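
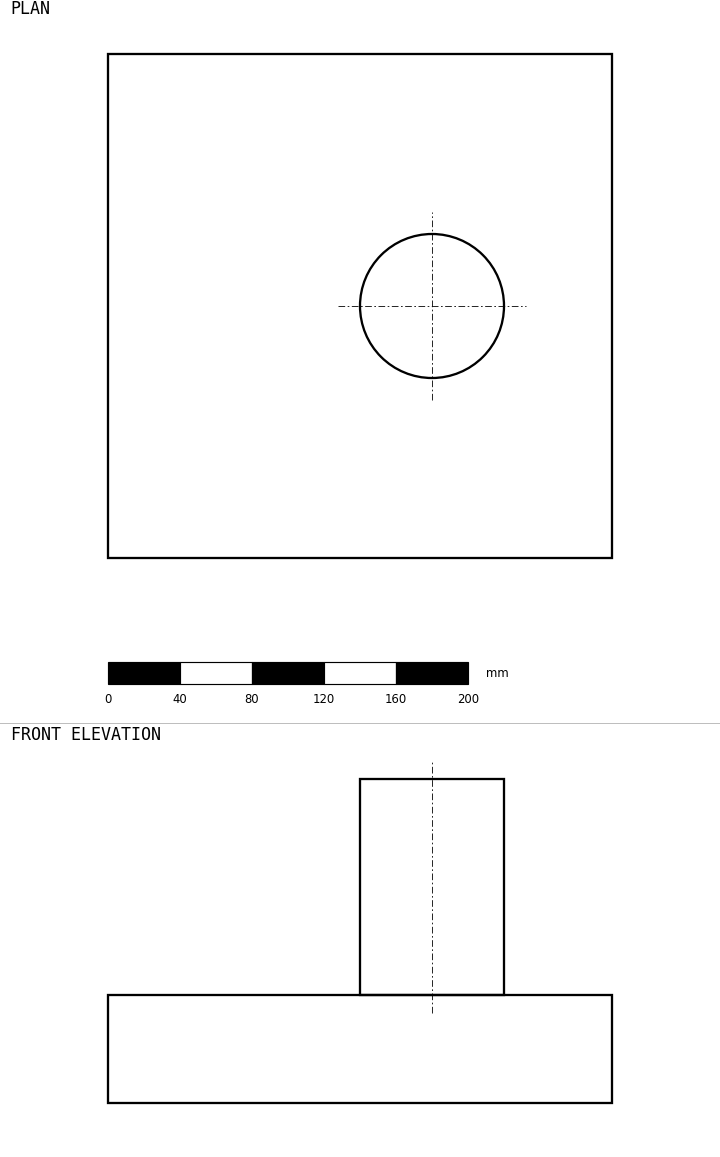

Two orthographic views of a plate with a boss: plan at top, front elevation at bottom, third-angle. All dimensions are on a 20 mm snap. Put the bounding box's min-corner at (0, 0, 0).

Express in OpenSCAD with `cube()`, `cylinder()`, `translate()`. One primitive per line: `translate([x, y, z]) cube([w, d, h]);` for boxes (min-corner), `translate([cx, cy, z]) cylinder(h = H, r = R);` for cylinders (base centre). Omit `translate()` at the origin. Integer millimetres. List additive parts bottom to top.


cube([280, 280, 60]);
translate([180, 140, 60]) cylinder(h = 120, r = 40);


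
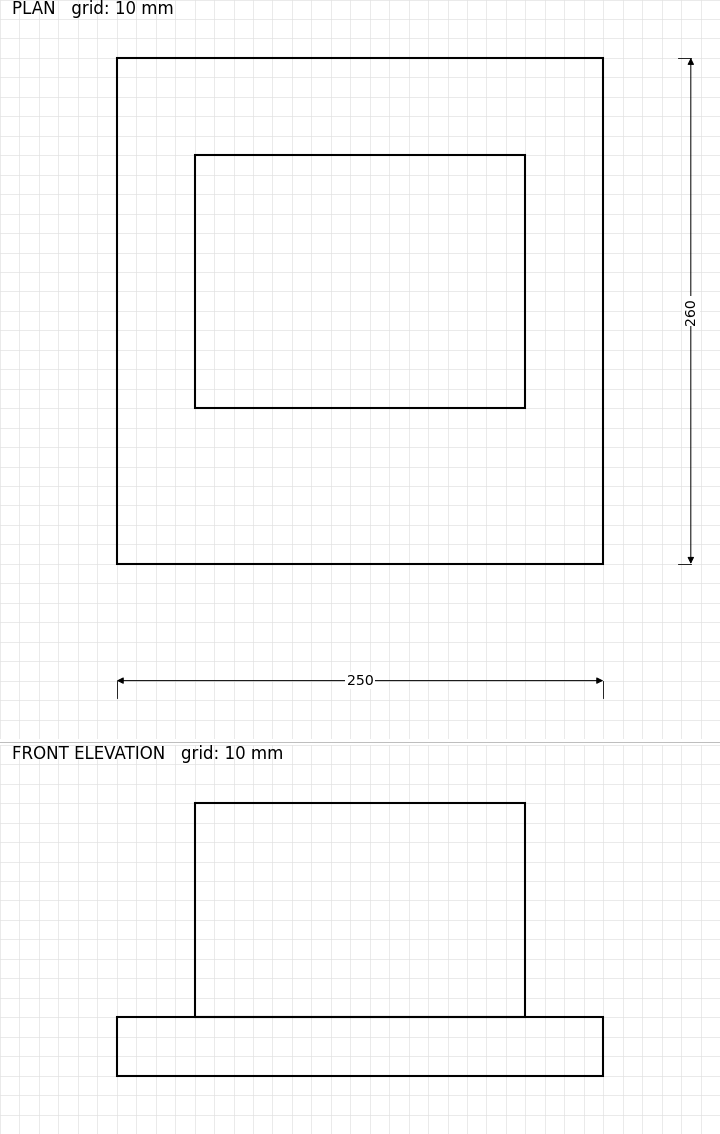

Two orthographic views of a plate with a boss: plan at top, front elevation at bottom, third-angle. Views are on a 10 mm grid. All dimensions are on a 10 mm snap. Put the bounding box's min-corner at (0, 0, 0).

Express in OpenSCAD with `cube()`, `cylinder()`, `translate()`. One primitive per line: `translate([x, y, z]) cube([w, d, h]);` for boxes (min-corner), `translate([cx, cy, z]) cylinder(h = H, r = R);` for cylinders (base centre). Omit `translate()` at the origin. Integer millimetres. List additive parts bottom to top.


cube([250, 260, 30]);
translate([40, 80, 30]) cube([170, 130, 110]);


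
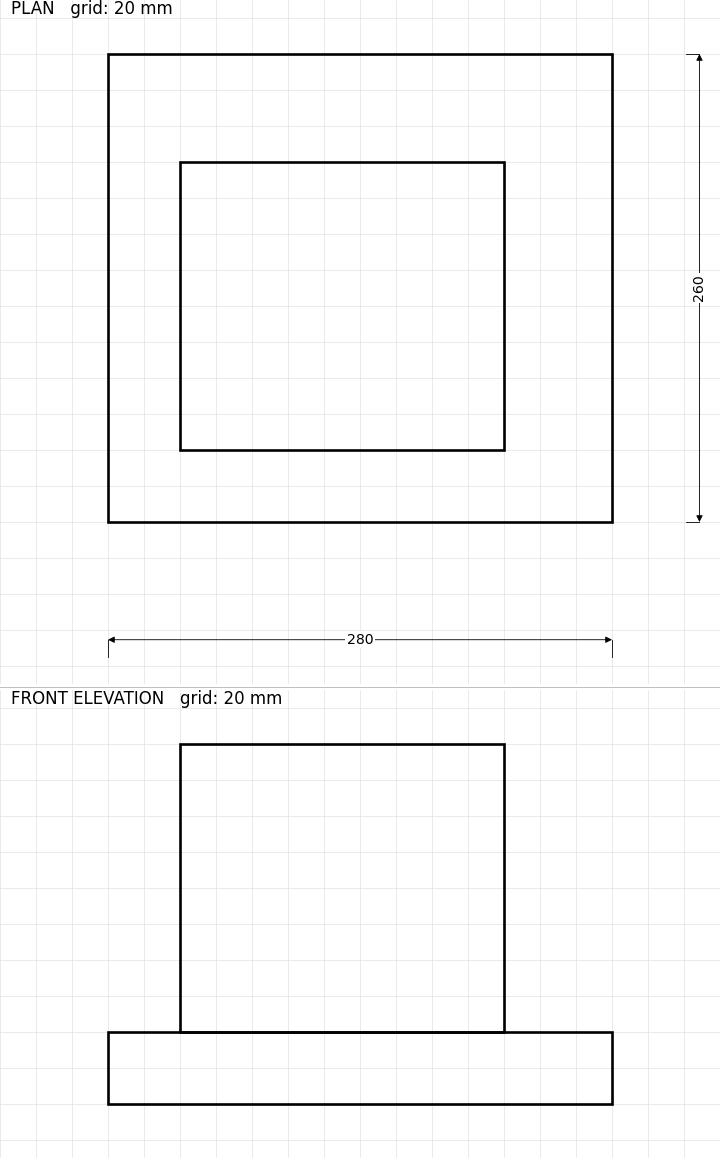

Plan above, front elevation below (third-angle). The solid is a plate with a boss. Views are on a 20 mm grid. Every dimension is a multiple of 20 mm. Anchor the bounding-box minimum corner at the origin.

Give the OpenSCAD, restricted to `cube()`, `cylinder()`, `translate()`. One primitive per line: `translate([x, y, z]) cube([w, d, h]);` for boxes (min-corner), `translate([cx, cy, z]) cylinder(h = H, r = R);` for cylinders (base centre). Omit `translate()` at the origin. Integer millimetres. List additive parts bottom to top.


cube([280, 260, 40]);
translate([40, 40, 40]) cube([180, 160, 160]);


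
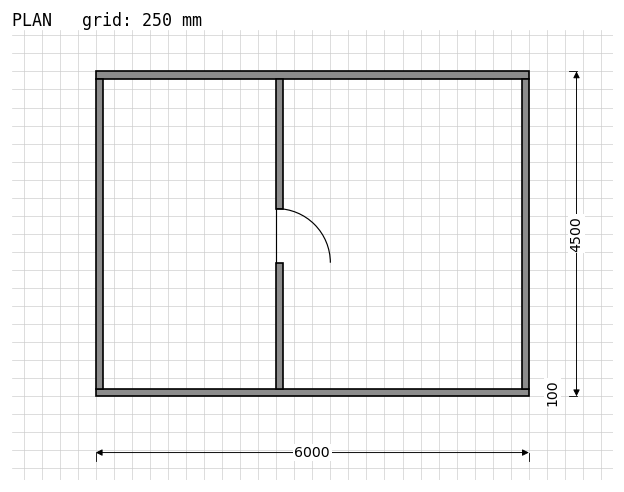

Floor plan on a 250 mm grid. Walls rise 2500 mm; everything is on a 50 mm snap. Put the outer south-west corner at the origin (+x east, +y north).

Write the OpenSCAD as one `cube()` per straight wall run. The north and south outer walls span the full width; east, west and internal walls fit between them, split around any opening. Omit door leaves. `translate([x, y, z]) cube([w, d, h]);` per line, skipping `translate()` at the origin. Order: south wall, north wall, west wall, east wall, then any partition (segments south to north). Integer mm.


cube([6000, 100, 2500]);
translate([0, 4400, 0]) cube([6000, 100, 2500]);
translate([0, 100, 0]) cube([100, 4300, 2500]);
translate([5900, 100, 0]) cube([100, 4300, 2500]);
translate([2500, 100, 0]) cube([100, 1750, 2500]);
translate([2500, 2600, 0]) cube([100, 1800, 2500]);


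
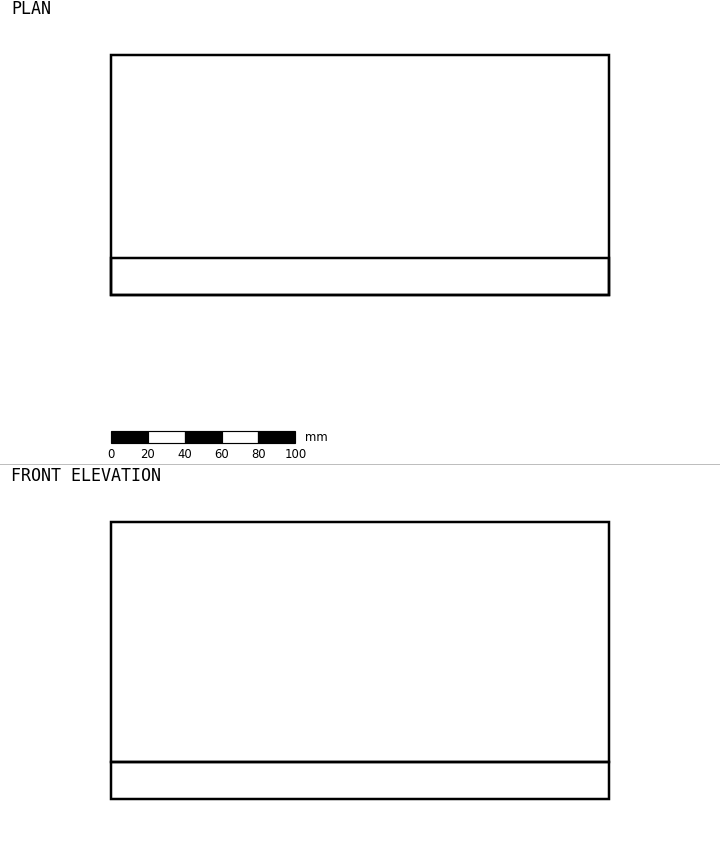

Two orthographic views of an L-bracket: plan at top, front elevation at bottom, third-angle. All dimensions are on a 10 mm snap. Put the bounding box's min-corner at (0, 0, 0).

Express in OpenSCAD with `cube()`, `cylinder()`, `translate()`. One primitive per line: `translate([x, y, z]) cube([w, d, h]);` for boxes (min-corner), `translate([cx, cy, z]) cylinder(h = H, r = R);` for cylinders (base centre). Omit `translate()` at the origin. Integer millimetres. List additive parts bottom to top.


cube([270, 130, 20]);
translate([0, 0, 20]) cube([270, 20, 130]);


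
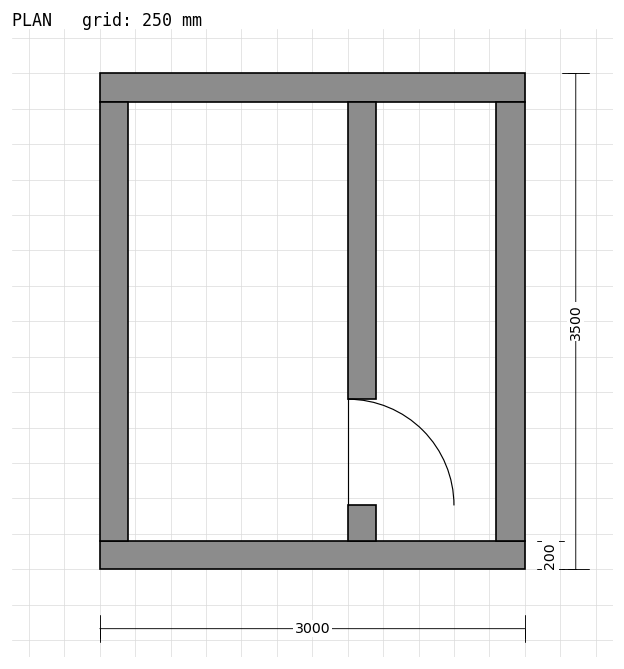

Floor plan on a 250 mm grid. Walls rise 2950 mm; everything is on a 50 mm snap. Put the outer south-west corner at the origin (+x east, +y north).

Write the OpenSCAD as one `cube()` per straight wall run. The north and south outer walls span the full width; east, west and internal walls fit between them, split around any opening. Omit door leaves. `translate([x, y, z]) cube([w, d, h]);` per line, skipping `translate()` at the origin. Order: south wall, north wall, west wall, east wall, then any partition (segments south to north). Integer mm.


cube([3000, 200, 2950]);
translate([0, 3300, 0]) cube([3000, 200, 2950]);
translate([0, 200, 0]) cube([200, 3100, 2950]);
translate([2800, 200, 0]) cube([200, 3100, 2950]);
translate([1750, 200, 0]) cube([200, 250, 2950]);
translate([1750, 1200, 0]) cube([200, 2100, 2950]);


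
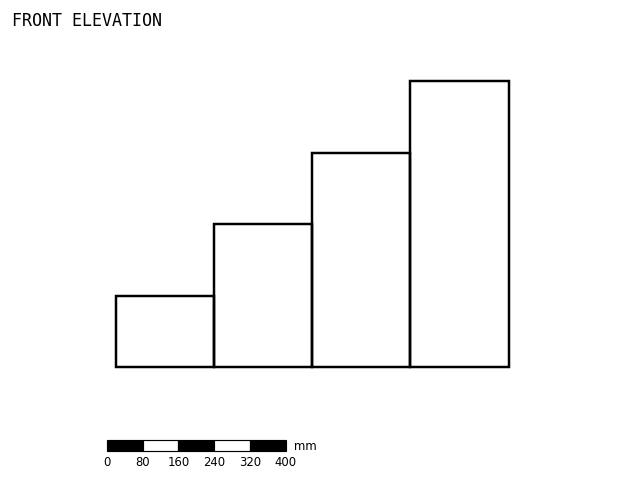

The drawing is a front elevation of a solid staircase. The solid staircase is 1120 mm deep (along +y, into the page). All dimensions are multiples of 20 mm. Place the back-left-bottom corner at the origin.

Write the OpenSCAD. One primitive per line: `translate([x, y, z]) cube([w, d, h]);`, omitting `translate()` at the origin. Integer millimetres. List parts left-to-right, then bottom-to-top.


cube([220, 1120, 160]);
translate([220, 0, 0]) cube([220, 1120, 320]);
translate([440, 0, 0]) cube([220, 1120, 480]);
translate([660, 0, 0]) cube([220, 1120, 640]);


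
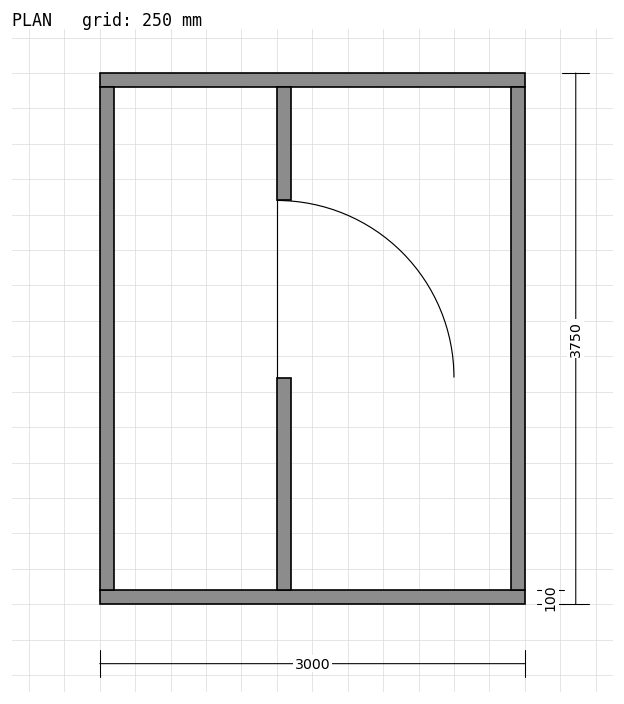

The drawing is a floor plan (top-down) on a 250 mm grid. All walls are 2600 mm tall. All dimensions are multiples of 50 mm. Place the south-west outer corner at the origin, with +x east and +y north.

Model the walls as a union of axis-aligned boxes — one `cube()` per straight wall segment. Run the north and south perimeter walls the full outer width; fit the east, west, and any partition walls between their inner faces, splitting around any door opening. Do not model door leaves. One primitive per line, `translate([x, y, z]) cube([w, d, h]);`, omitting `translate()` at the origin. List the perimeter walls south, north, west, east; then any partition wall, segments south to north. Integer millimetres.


cube([3000, 100, 2600]);
translate([0, 3650, 0]) cube([3000, 100, 2600]);
translate([0, 100, 0]) cube([100, 3550, 2600]);
translate([2900, 100, 0]) cube([100, 3550, 2600]);
translate([1250, 100, 0]) cube([100, 1500, 2600]);
translate([1250, 2850, 0]) cube([100, 800, 2600]);


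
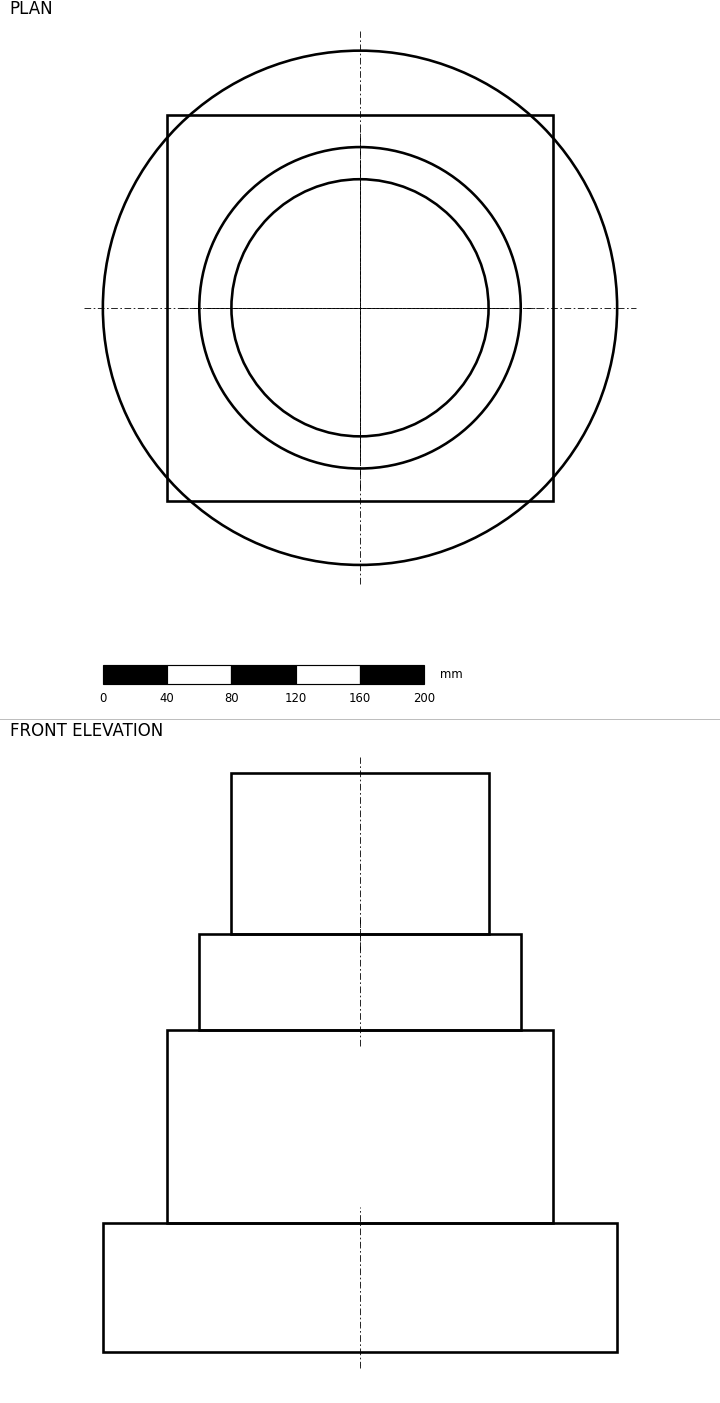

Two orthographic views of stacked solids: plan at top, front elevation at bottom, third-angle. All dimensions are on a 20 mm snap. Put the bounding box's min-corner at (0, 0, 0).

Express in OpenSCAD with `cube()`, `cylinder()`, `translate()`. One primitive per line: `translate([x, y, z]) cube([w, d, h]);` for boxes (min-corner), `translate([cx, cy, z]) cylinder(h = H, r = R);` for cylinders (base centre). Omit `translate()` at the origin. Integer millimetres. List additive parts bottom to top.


translate([160, 160, 0]) cylinder(h = 80, r = 160);
translate([40, 40, 80]) cube([240, 240, 120]);
translate([160, 160, 200]) cylinder(h = 60, r = 100);
translate([160, 160, 260]) cylinder(h = 100, r = 80);


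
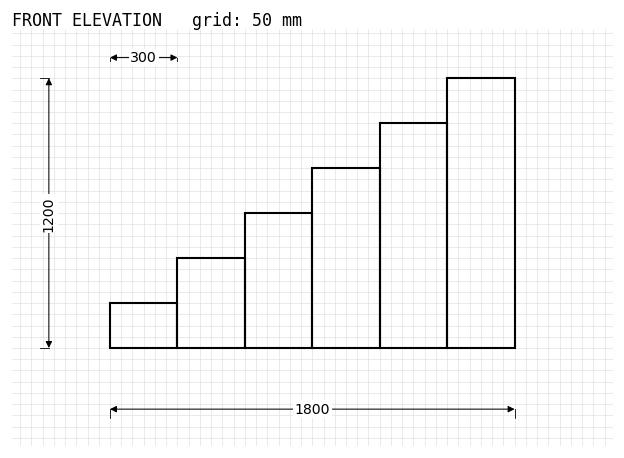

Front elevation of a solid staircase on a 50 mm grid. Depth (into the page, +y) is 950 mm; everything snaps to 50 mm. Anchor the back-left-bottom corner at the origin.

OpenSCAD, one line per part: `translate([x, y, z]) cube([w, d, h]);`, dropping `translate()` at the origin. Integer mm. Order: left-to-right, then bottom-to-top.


cube([300, 950, 200]);
translate([300, 0, 0]) cube([300, 950, 400]);
translate([600, 0, 0]) cube([300, 950, 600]);
translate([900, 0, 0]) cube([300, 950, 800]);
translate([1200, 0, 0]) cube([300, 950, 1000]);
translate([1500, 0, 0]) cube([300, 950, 1200]);


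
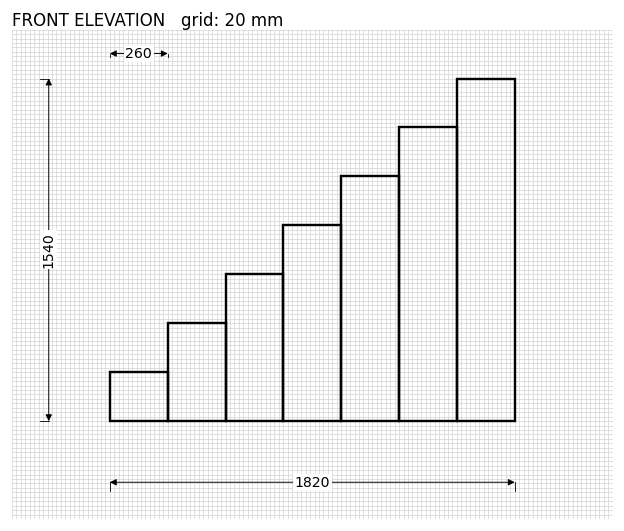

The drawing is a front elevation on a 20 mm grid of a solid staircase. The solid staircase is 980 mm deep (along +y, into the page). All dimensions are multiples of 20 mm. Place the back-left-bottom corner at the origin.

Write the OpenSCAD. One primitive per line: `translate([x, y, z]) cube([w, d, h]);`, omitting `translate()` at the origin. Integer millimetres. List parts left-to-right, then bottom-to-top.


cube([260, 980, 220]);
translate([260, 0, 0]) cube([260, 980, 440]);
translate([520, 0, 0]) cube([260, 980, 660]);
translate([780, 0, 0]) cube([260, 980, 880]);
translate([1040, 0, 0]) cube([260, 980, 1100]);
translate([1300, 0, 0]) cube([260, 980, 1320]);
translate([1560, 0, 0]) cube([260, 980, 1540]);


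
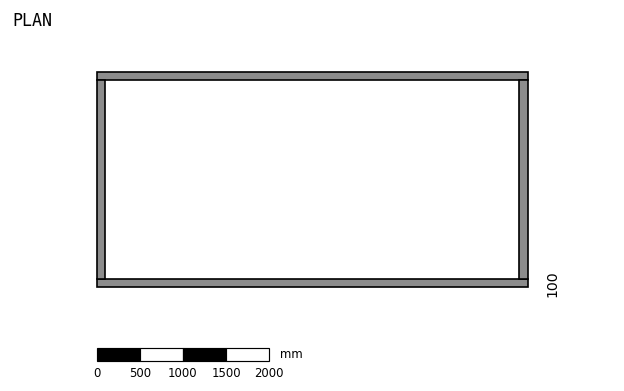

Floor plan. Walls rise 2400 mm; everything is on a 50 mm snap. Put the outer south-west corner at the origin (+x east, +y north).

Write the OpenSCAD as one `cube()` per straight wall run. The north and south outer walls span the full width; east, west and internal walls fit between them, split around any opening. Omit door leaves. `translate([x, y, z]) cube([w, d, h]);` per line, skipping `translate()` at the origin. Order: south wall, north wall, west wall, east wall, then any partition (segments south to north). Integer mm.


cube([5000, 100, 2400]);
translate([0, 2400, 0]) cube([5000, 100, 2400]);
translate([0, 100, 0]) cube([100, 2300, 2400]);
translate([4900, 100, 0]) cube([100, 2300, 2400]);


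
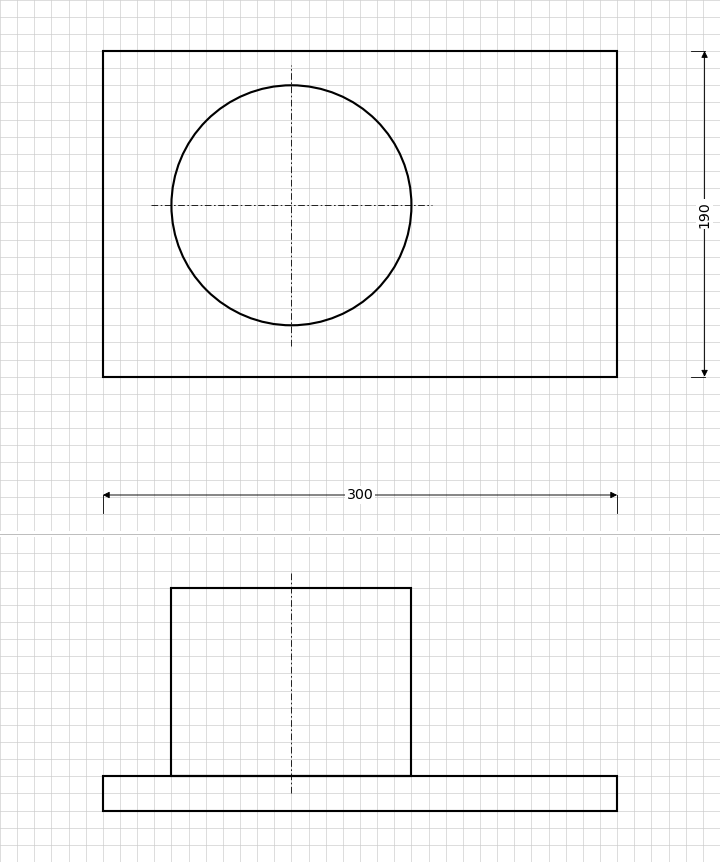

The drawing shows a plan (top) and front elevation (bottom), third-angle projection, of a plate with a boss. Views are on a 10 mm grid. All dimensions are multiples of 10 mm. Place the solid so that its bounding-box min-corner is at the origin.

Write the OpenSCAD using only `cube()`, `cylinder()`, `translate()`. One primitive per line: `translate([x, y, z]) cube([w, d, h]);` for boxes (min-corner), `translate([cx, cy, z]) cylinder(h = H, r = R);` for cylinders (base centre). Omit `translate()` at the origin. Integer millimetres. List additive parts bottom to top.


cube([300, 190, 20]);
translate([110, 100, 20]) cylinder(h = 110, r = 70);


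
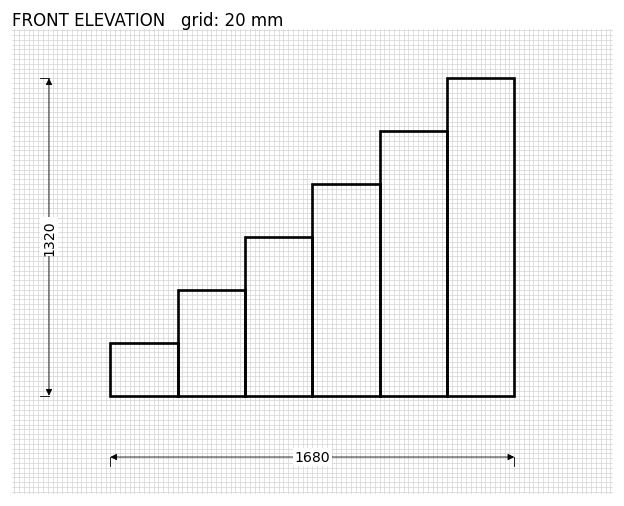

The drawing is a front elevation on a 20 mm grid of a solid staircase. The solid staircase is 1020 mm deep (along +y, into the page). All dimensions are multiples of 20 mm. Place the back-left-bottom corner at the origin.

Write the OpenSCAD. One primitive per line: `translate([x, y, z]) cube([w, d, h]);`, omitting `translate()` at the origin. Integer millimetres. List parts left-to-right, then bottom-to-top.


cube([280, 1020, 220]);
translate([280, 0, 0]) cube([280, 1020, 440]);
translate([560, 0, 0]) cube([280, 1020, 660]);
translate([840, 0, 0]) cube([280, 1020, 880]);
translate([1120, 0, 0]) cube([280, 1020, 1100]);
translate([1400, 0, 0]) cube([280, 1020, 1320]);


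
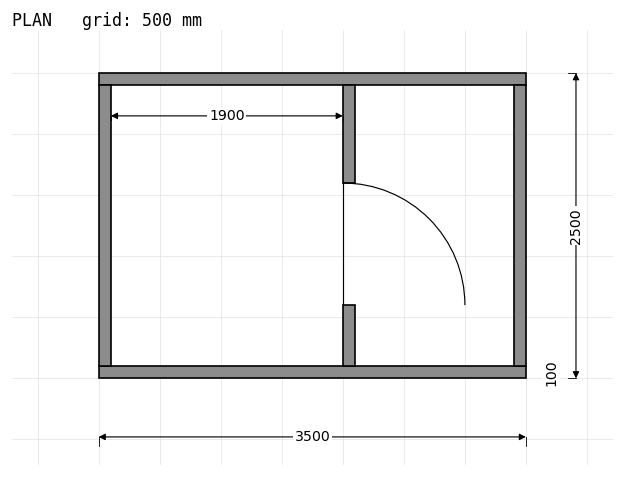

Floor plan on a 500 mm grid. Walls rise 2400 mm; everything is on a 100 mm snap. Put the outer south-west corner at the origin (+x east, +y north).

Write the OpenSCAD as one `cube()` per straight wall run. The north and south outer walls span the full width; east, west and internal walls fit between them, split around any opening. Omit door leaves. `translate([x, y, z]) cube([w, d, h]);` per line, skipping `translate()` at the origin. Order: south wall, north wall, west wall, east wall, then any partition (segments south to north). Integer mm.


cube([3500, 100, 2400]);
translate([0, 2400, 0]) cube([3500, 100, 2400]);
translate([0, 100, 0]) cube([100, 2300, 2400]);
translate([3400, 100, 0]) cube([100, 2300, 2400]);
translate([2000, 100, 0]) cube([100, 500, 2400]);
translate([2000, 1600, 0]) cube([100, 800, 2400]);


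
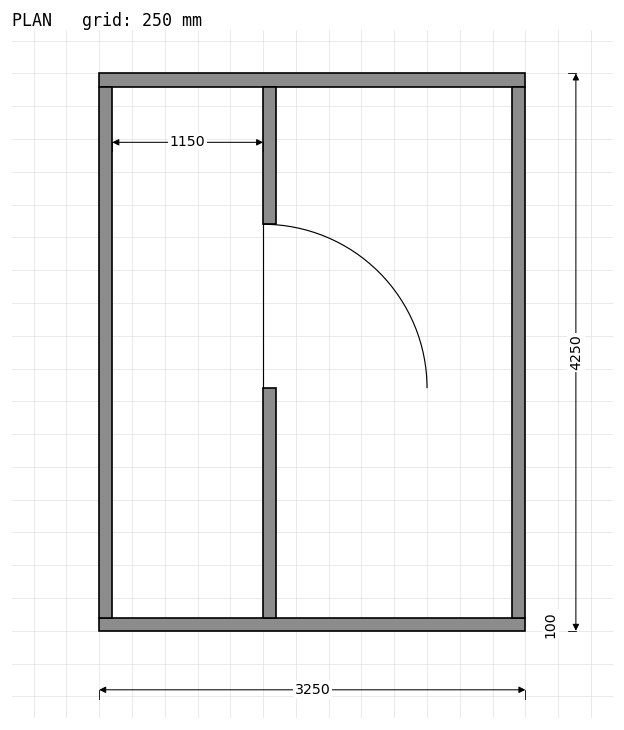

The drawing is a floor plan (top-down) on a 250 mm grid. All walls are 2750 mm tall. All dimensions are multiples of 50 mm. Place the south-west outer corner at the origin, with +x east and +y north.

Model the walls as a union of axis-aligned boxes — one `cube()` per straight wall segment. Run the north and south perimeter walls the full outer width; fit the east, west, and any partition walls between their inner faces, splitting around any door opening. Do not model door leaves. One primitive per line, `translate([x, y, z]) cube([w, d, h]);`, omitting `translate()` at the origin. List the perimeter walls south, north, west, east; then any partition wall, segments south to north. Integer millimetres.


cube([3250, 100, 2750]);
translate([0, 4150, 0]) cube([3250, 100, 2750]);
translate([0, 100, 0]) cube([100, 4050, 2750]);
translate([3150, 100, 0]) cube([100, 4050, 2750]);
translate([1250, 100, 0]) cube([100, 1750, 2750]);
translate([1250, 3100, 0]) cube([100, 1050, 2750]);


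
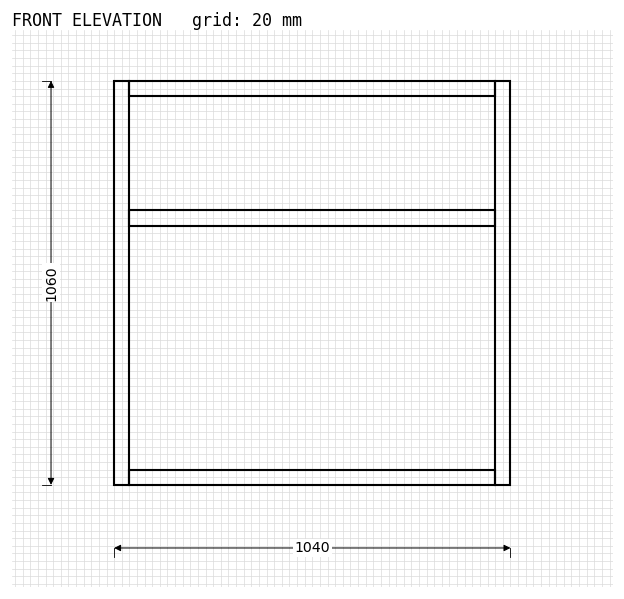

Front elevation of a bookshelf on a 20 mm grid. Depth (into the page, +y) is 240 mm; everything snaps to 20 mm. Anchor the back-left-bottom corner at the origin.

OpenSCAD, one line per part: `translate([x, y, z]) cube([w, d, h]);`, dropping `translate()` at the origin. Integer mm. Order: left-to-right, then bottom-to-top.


cube([40, 240, 1060]);
translate([40, 0, 0]) cube([960, 240, 40]);
translate([40, 0, 680]) cube([960, 240, 40]);
translate([40, 0, 1020]) cube([960, 240, 40]);
translate([1000, 0, 0]) cube([40, 240, 1060]);


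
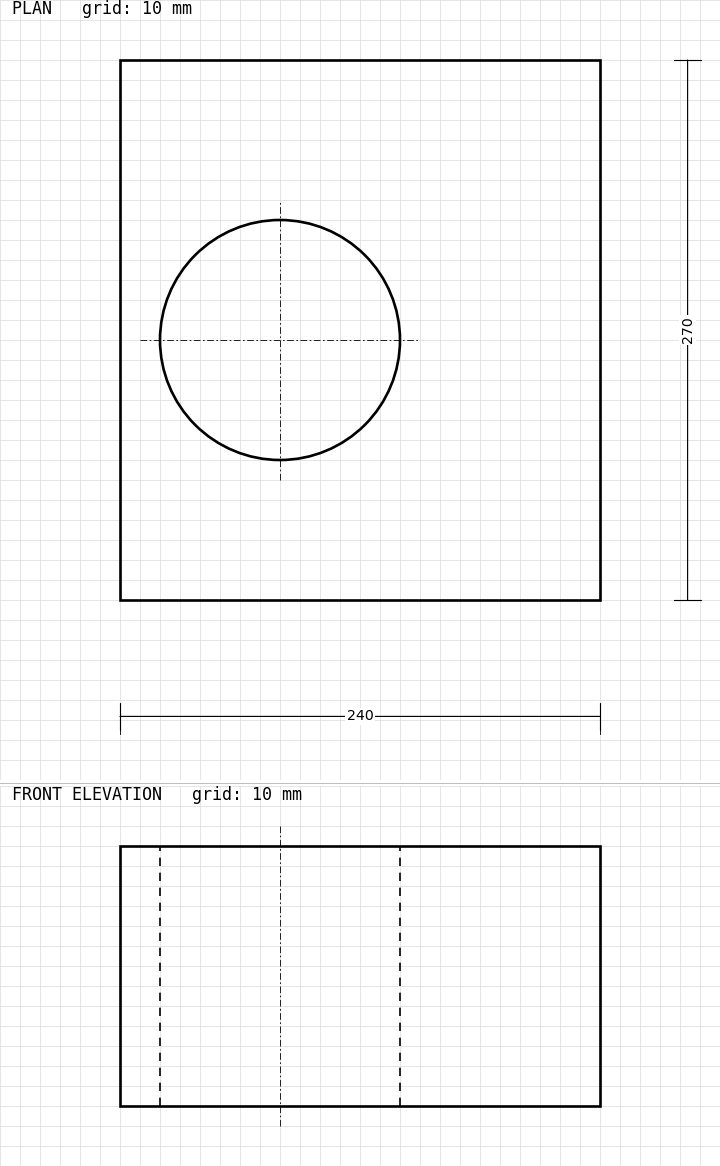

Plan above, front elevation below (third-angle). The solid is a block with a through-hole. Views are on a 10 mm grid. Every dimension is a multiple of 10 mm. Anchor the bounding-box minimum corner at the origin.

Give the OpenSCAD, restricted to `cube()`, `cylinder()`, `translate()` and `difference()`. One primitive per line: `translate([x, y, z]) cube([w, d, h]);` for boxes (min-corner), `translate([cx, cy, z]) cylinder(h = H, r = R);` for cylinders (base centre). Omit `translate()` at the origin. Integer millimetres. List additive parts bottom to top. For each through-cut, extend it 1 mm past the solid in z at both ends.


difference() {
  cube([240, 270, 130]);
  translate([80, 130, -1]) cylinder(h = 132, r = 60);
}


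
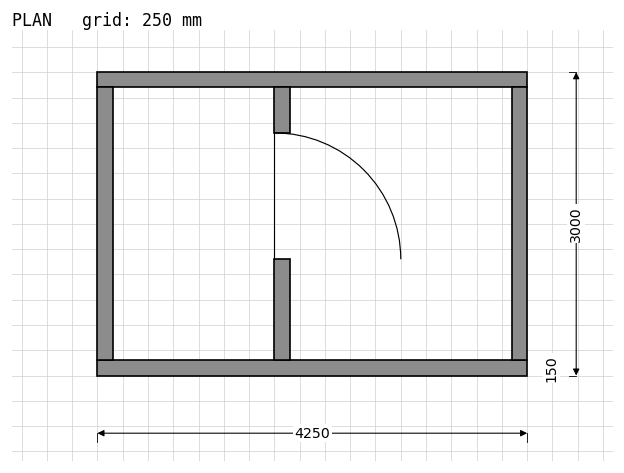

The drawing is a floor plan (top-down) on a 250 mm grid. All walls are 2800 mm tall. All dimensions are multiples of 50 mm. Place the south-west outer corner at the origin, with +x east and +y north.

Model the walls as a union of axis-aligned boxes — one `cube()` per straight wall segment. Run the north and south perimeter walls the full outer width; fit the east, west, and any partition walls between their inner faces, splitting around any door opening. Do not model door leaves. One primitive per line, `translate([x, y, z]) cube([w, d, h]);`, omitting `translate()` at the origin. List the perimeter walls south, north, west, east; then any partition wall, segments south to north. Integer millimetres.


cube([4250, 150, 2800]);
translate([0, 2850, 0]) cube([4250, 150, 2800]);
translate([0, 150, 0]) cube([150, 2700, 2800]);
translate([4100, 150, 0]) cube([150, 2700, 2800]);
translate([1750, 150, 0]) cube([150, 1000, 2800]);
translate([1750, 2400, 0]) cube([150, 450, 2800]);


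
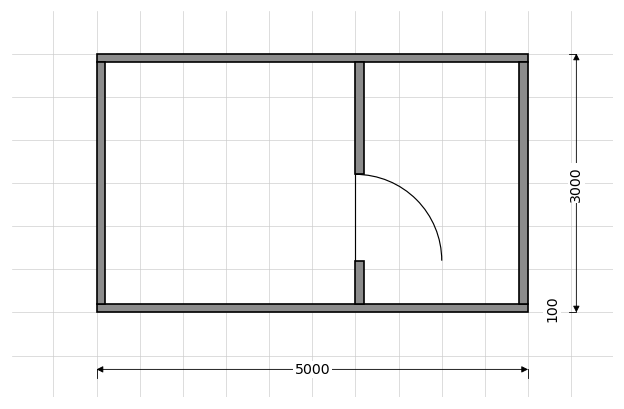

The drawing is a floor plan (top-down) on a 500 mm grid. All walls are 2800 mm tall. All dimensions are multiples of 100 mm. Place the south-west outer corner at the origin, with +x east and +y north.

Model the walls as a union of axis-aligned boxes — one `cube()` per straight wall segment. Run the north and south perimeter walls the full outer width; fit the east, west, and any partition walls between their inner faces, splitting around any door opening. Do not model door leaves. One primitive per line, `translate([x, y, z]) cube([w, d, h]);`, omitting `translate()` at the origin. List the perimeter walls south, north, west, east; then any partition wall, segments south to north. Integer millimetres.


cube([5000, 100, 2800]);
translate([0, 2900, 0]) cube([5000, 100, 2800]);
translate([0, 100, 0]) cube([100, 2800, 2800]);
translate([4900, 100, 0]) cube([100, 2800, 2800]);
translate([3000, 100, 0]) cube([100, 500, 2800]);
translate([3000, 1600, 0]) cube([100, 1300, 2800]);


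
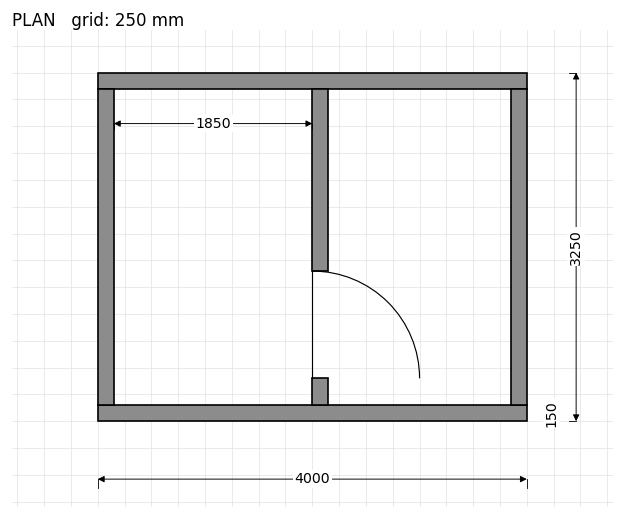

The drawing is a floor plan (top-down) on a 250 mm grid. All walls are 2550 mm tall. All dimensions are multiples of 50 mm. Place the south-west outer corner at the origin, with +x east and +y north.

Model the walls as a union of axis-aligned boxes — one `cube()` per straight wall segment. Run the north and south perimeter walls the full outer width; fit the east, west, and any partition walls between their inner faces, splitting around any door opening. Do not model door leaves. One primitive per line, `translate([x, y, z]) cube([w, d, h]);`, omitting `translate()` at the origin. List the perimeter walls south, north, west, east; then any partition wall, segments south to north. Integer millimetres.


cube([4000, 150, 2550]);
translate([0, 3100, 0]) cube([4000, 150, 2550]);
translate([0, 150, 0]) cube([150, 2950, 2550]);
translate([3850, 150, 0]) cube([150, 2950, 2550]);
translate([2000, 150, 0]) cube([150, 250, 2550]);
translate([2000, 1400, 0]) cube([150, 1700, 2550]);


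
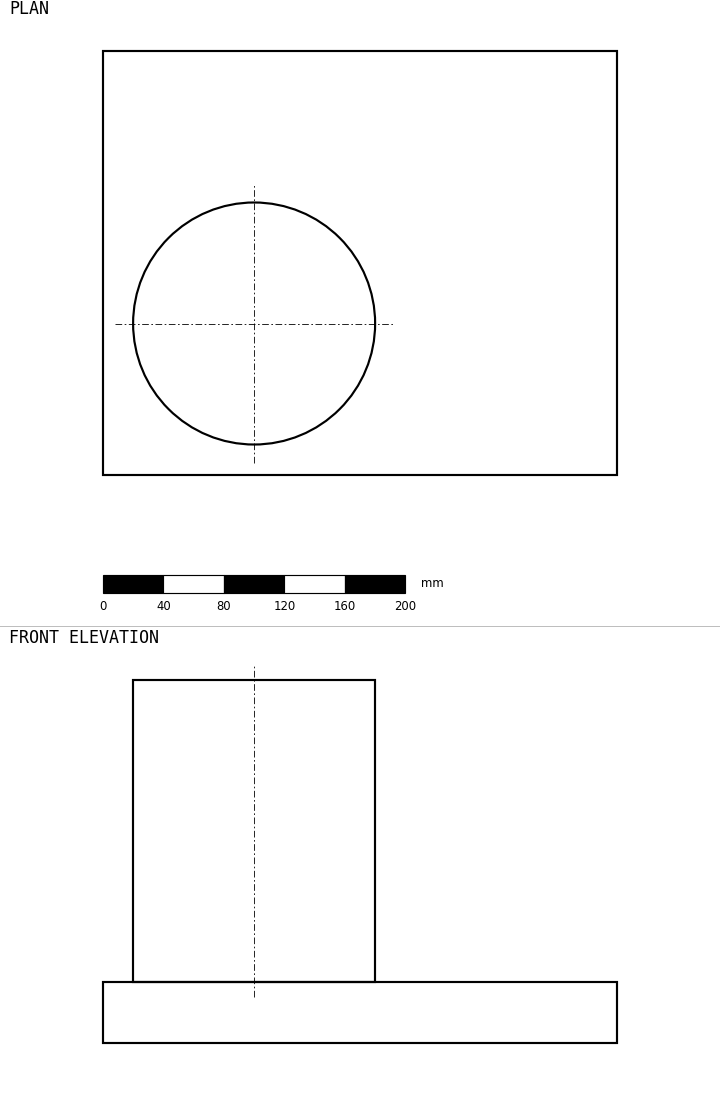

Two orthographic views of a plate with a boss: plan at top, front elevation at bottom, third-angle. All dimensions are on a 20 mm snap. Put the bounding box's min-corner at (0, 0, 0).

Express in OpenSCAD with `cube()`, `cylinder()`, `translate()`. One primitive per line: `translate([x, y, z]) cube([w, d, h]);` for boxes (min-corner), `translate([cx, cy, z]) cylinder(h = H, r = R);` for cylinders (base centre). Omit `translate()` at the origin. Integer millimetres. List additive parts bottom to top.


cube([340, 280, 40]);
translate([100, 100, 40]) cylinder(h = 200, r = 80);


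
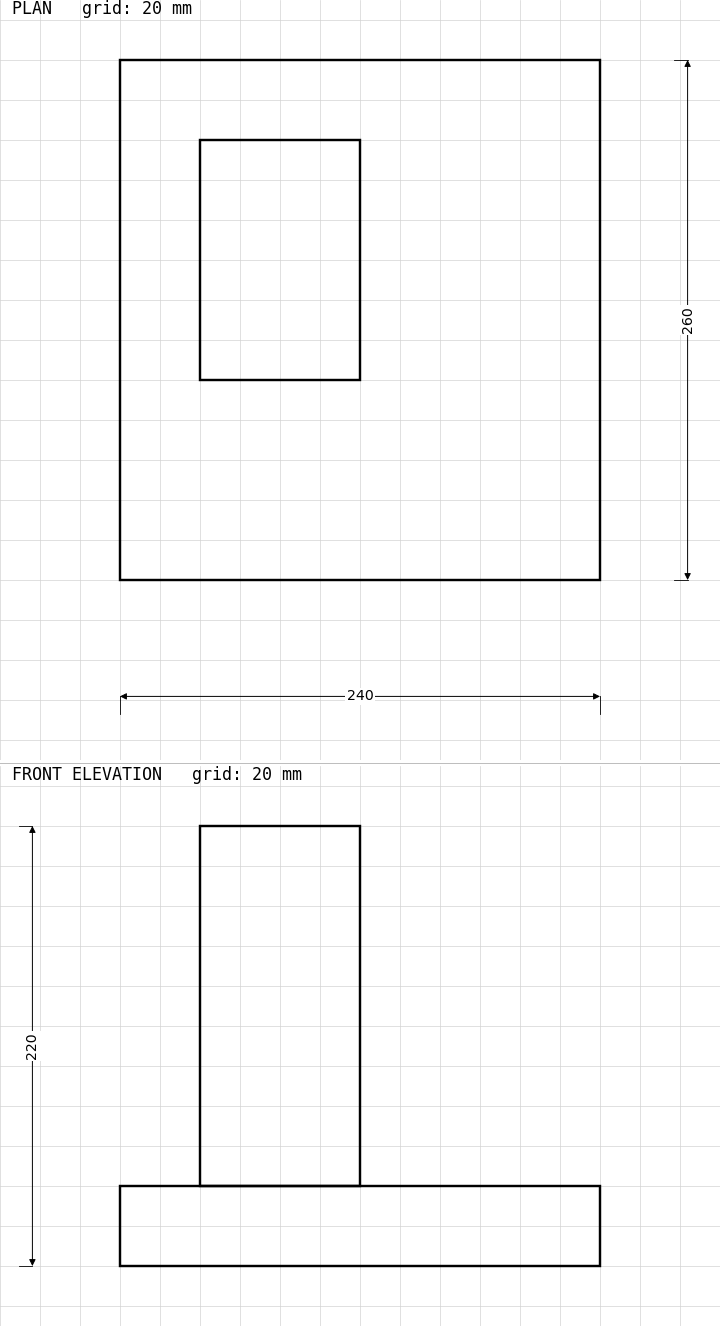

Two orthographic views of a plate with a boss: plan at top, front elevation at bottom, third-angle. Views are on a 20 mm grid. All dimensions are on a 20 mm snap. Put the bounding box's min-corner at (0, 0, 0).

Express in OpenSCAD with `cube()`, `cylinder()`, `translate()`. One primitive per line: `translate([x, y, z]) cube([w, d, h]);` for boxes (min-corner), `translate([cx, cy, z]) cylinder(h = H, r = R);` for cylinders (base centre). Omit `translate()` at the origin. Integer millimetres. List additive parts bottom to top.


cube([240, 260, 40]);
translate([40, 100, 40]) cube([80, 120, 180]);


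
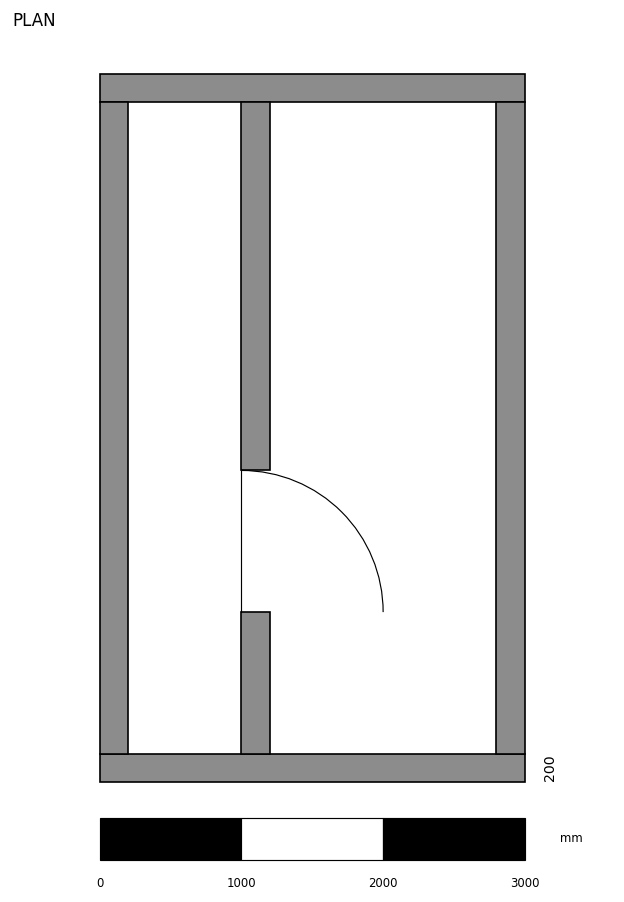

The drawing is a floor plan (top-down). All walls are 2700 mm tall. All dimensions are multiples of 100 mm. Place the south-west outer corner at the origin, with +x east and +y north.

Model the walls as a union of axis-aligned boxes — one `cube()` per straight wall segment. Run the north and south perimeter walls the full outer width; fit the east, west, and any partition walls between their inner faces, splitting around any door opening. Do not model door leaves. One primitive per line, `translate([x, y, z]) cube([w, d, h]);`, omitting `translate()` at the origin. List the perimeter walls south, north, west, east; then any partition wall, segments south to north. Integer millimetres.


cube([3000, 200, 2700]);
translate([0, 4800, 0]) cube([3000, 200, 2700]);
translate([0, 200, 0]) cube([200, 4600, 2700]);
translate([2800, 200, 0]) cube([200, 4600, 2700]);
translate([1000, 200, 0]) cube([200, 1000, 2700]);
translate([1000, 2200, 0]) cube([200, 2600, 2700]);


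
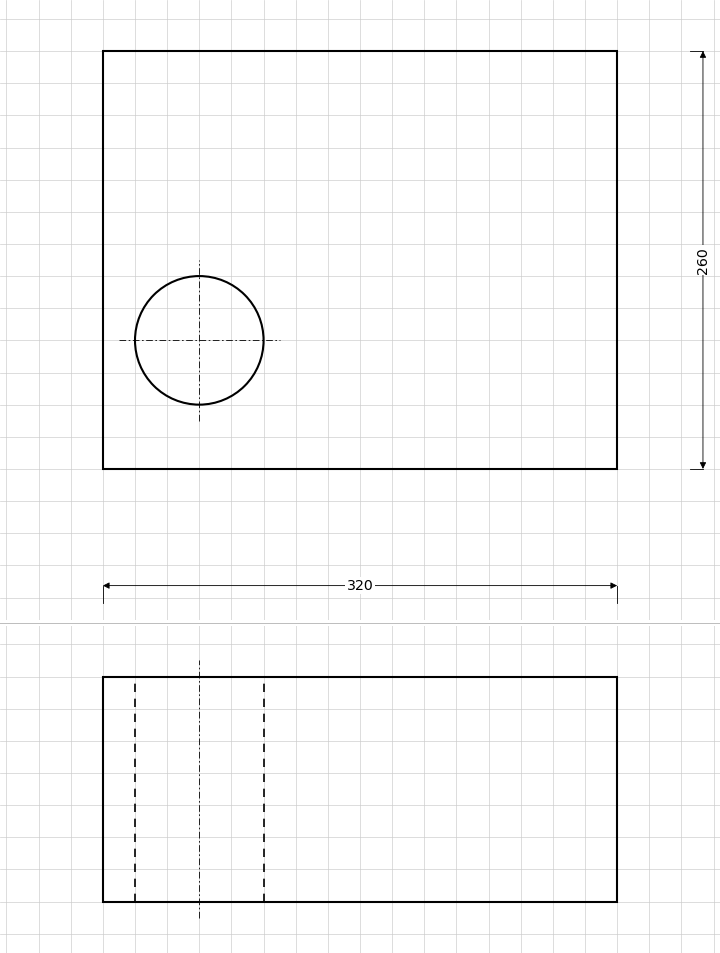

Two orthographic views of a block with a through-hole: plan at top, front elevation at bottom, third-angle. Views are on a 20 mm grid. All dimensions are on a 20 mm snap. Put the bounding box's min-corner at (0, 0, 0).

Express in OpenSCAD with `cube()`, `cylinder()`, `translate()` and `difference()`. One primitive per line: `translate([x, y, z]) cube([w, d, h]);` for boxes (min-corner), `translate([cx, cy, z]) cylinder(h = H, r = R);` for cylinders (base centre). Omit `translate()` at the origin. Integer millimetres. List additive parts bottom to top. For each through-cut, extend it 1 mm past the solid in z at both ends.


difference() {
  cube([320, 260, 140]);
  translate([60, 80, -1]) cylinder(h = 142, r = 40);
}


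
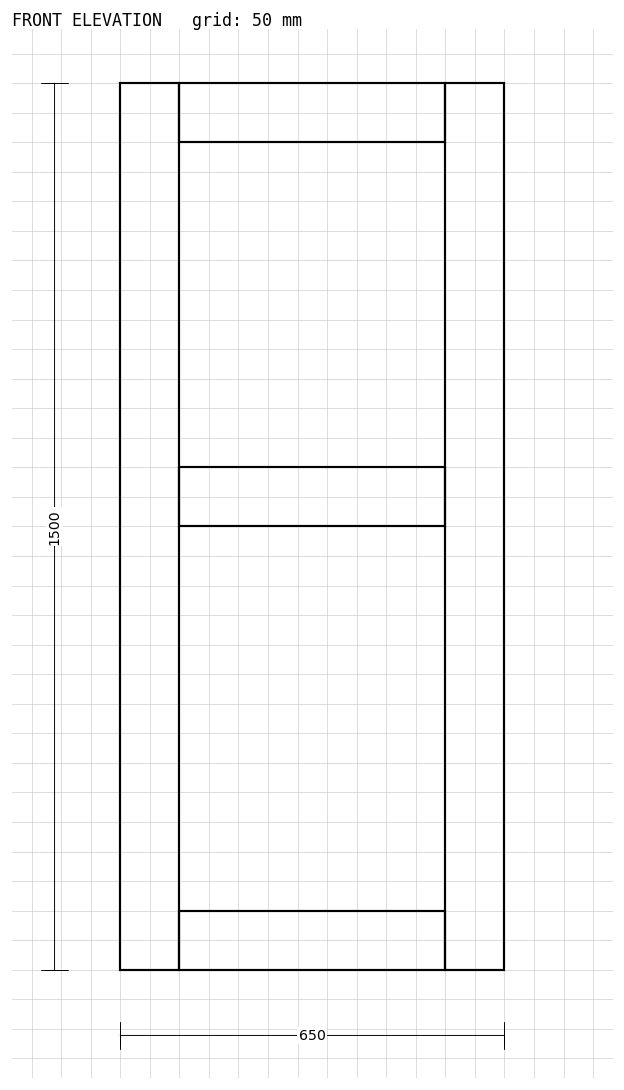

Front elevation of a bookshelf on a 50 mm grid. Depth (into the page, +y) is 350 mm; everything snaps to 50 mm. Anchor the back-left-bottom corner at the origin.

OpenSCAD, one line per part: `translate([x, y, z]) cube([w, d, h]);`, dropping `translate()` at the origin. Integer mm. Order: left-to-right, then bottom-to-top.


cube([100, 350, 1500]);
translate([100, 0, 0]) cube([450, 350, 100]);
translate([100, 0, 750]) cube([450, 350, 100]);
translate([100, 0, 1400]) cube([450, 350, 100]);
translate([550, 0, 0]) cube([100, 350, 1500]);


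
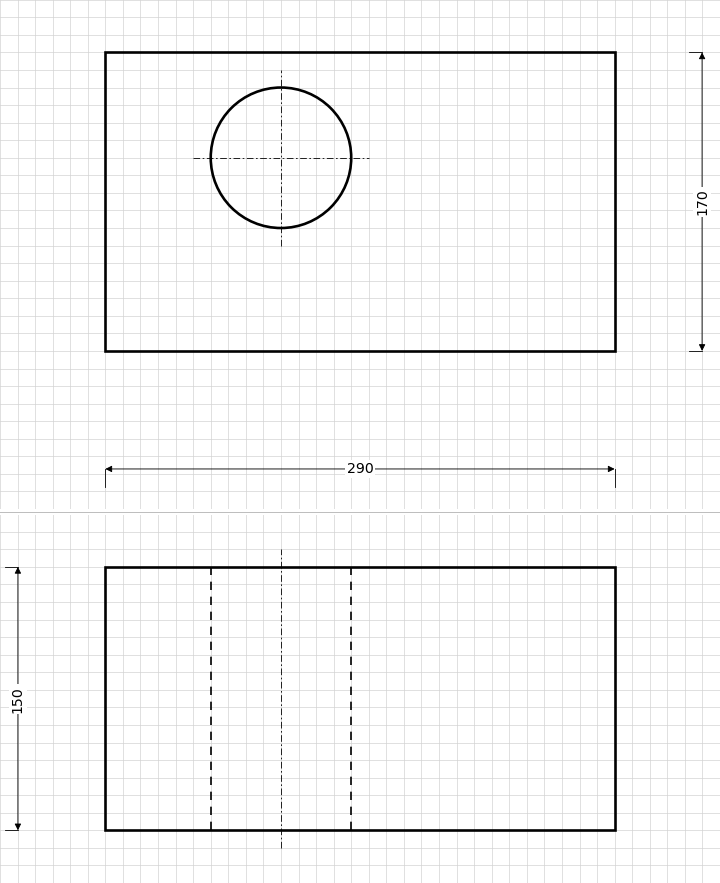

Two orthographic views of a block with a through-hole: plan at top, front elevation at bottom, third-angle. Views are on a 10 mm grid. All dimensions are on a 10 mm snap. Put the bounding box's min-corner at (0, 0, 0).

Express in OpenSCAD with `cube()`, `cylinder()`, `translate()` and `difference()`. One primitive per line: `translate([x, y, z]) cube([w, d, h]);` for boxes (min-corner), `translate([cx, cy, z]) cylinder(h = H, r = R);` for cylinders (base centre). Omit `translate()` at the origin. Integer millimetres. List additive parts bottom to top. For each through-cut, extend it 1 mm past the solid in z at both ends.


difference() {
  cube([290, 170, 150]);
  translate([100, 110, -1]) cylinder(h = 152, r = 40);
}


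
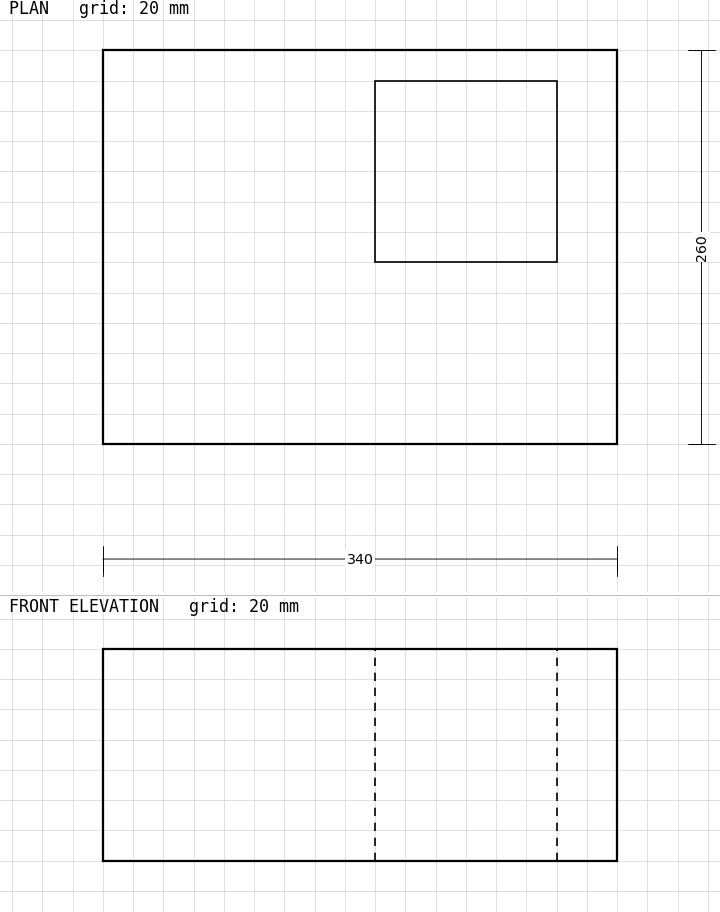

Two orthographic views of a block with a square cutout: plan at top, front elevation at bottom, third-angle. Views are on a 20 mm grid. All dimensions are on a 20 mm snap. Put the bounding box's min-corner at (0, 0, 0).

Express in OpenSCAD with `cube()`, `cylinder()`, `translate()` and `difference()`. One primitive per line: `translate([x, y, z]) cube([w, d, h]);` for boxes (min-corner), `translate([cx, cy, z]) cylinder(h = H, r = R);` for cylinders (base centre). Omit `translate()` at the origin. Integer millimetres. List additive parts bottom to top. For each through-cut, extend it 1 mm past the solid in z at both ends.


difference() {
  cube([340, 260, 140]);
  translate([180, 120, -1]) cube([120, 120, 142]);
}


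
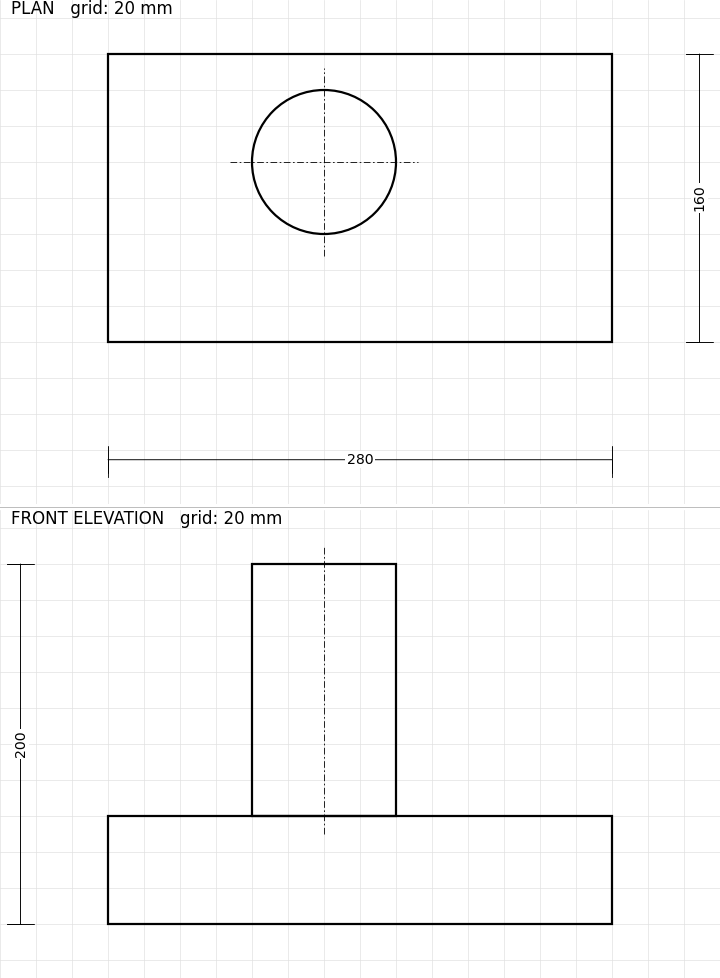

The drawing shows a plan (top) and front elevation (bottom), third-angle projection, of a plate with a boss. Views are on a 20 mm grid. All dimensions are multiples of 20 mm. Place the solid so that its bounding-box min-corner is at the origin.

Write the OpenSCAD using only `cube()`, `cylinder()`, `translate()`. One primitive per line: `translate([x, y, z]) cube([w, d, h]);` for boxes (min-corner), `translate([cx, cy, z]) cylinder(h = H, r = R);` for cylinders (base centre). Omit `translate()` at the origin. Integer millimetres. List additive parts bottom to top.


cube([280, 160, 60]);
translate([120, 100, 60]) cylinder(h = 140, r = 40);


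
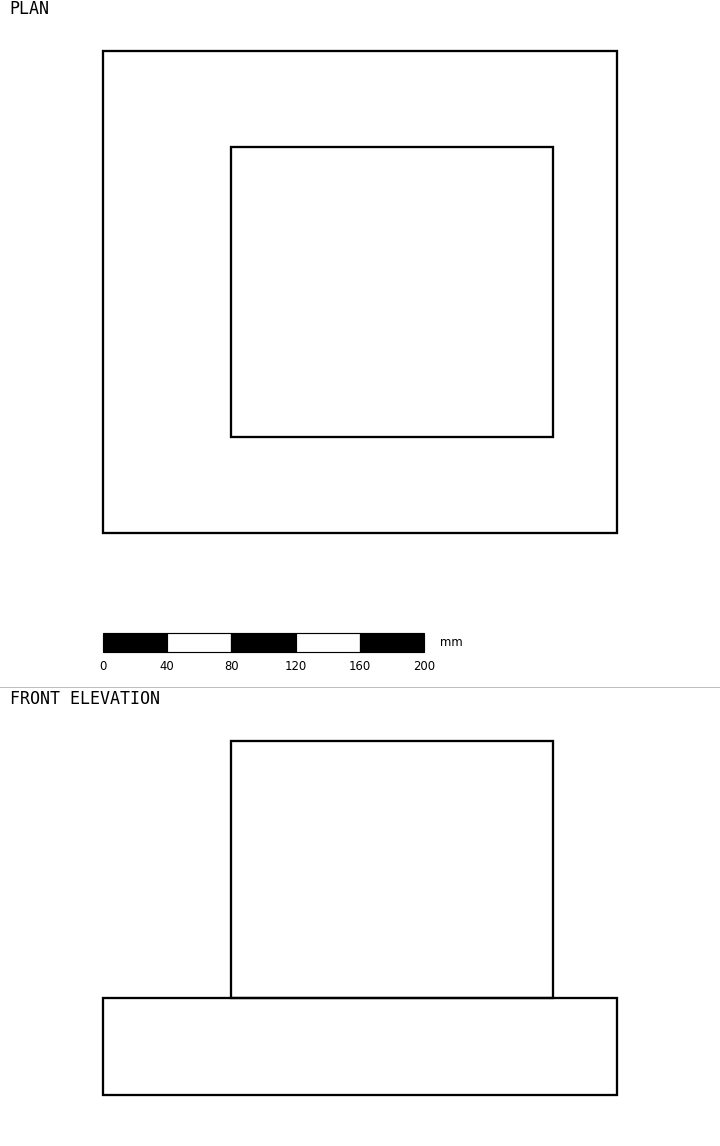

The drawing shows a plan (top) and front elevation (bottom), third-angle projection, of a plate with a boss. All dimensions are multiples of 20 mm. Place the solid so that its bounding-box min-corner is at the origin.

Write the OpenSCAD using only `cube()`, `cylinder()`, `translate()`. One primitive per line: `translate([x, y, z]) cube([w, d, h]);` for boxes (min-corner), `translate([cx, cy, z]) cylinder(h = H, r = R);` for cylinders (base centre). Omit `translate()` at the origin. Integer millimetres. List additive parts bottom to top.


cube([320, 300, 60]);
translate([80, 60, 60]) cube([200, 180, 160]);


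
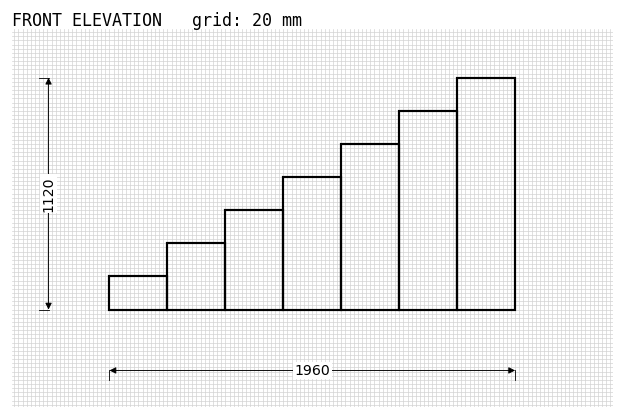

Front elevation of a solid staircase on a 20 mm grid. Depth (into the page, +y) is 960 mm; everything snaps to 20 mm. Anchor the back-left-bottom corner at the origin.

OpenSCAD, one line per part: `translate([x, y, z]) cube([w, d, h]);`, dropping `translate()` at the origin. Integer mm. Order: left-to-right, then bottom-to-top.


cube([280, 960, 160]);
translate([280, 0, 0]) cube([280, 960, 320]);
translate([560, 0, 0]) cube([280, 960, 480]);
translate([840, 0, 0]) cube([280, 960, 640]);
translate([1120, 0, 0]) cube([280, 960, 800]);
translate([1400, 0, 0]) cube([280, 960, 960]);
translate([1680, 0, 0]) cube([280, 960, 1120]);


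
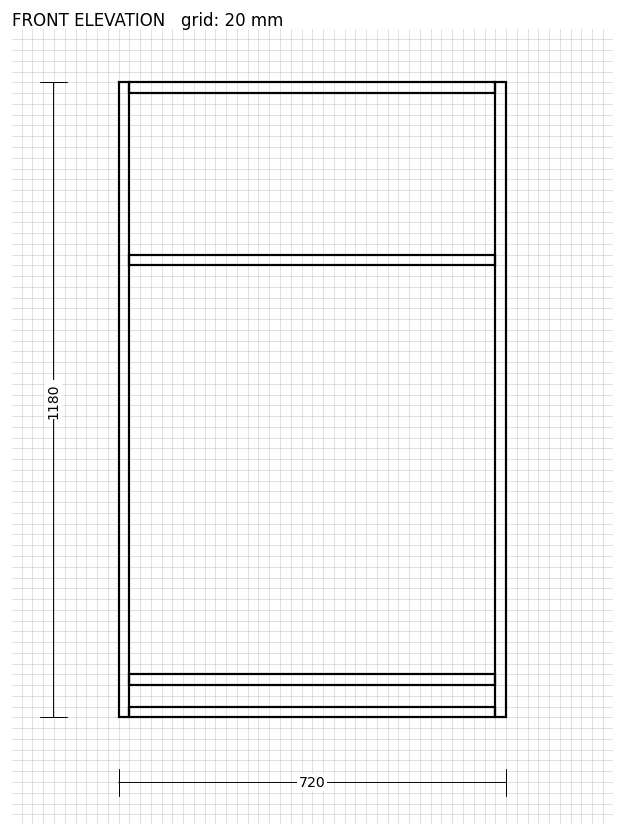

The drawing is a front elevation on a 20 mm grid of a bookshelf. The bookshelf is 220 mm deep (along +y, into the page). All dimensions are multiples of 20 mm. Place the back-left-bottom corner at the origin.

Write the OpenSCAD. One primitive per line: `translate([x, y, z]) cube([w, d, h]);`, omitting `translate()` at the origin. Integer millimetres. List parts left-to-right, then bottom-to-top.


cube([20, 220, 1180]);
translate([20, 0, 0]) cube([680, 220, 20]);
translate([20, 0, 60]) cube([680, 220, 20]);
translate([20, 0, 840]) cube([680, 220, 20]);
translate([20, 0, 1160]) cube([680, 220, 20]);
translate([700, 0, 0]) cube([20, 220, 1180]);


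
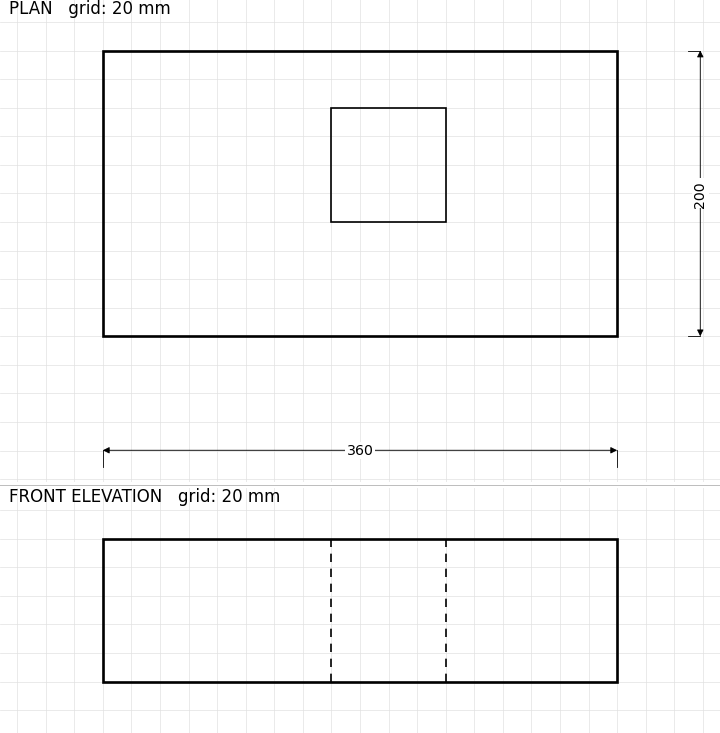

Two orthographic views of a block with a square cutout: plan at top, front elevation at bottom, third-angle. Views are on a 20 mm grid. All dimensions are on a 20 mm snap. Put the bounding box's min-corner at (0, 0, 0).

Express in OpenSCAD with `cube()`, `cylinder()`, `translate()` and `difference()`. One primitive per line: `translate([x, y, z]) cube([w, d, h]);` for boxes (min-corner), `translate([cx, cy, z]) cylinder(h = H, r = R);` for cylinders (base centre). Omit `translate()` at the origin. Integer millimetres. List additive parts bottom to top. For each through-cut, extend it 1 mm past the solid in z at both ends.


difference() {
  cube([360, 200, 100]);
  translate([160, 80, -1]) cube([80, 80, 102]);
}


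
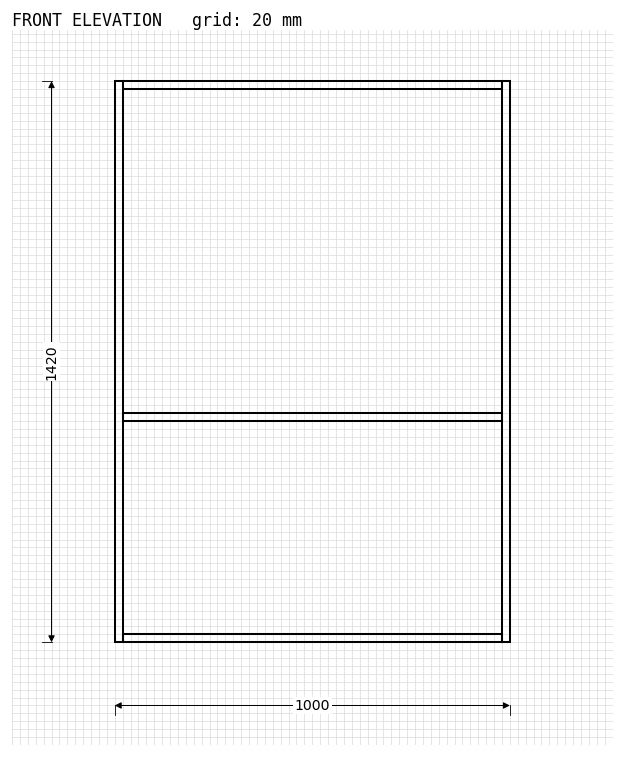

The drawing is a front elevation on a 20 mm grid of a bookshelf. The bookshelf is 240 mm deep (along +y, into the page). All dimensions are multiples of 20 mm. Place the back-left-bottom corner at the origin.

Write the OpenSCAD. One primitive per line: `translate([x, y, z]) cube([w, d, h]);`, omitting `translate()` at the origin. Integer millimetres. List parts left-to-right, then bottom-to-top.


cube([20, 240, 1420]);
translate([20, 0, 0]) cube([960, 240, 20]);
translate([20, 0, 560]) cube([960, 240, 20]);
translate([20, 0, 1400]) cube([960, 240, 20]);
translate([980, 0, 0]) cube([20, 240, 1420]);


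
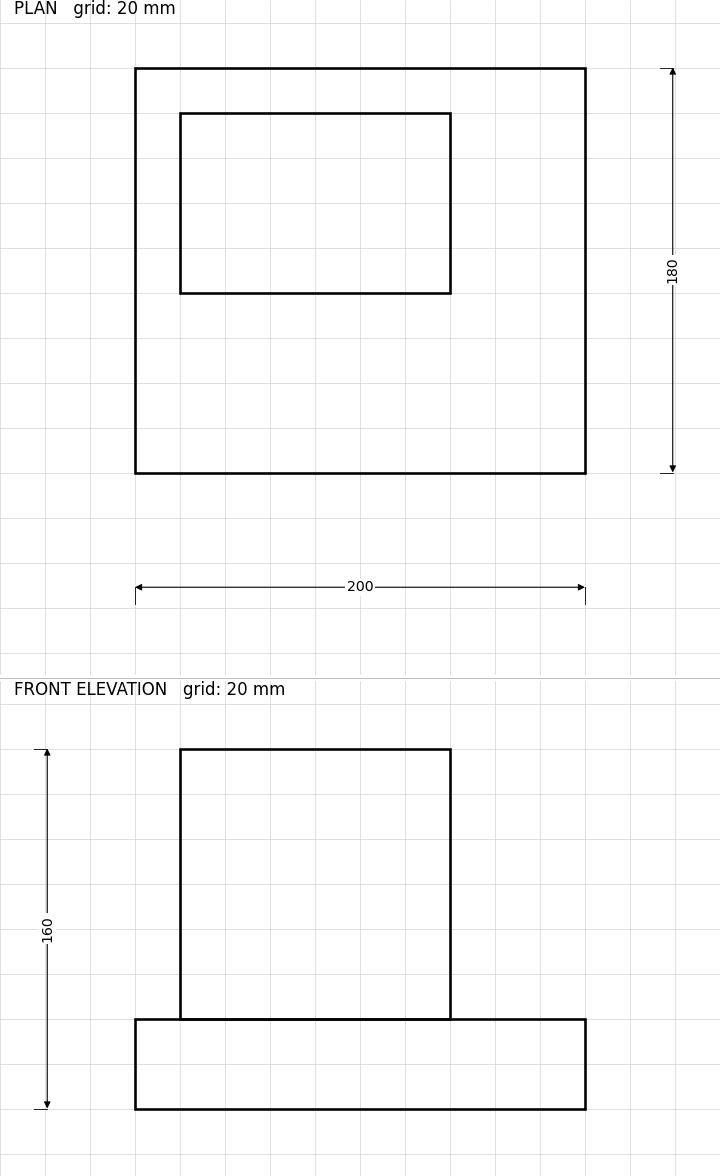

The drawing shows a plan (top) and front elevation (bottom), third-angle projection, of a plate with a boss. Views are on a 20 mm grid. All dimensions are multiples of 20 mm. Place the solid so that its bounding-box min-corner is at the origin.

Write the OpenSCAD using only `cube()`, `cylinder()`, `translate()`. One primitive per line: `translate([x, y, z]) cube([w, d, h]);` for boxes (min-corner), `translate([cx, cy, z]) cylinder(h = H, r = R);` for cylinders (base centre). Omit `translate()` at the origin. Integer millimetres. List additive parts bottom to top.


cube([200, 180, 40]);
translate([20, 80, 40]) cube([120, 80, 120]);


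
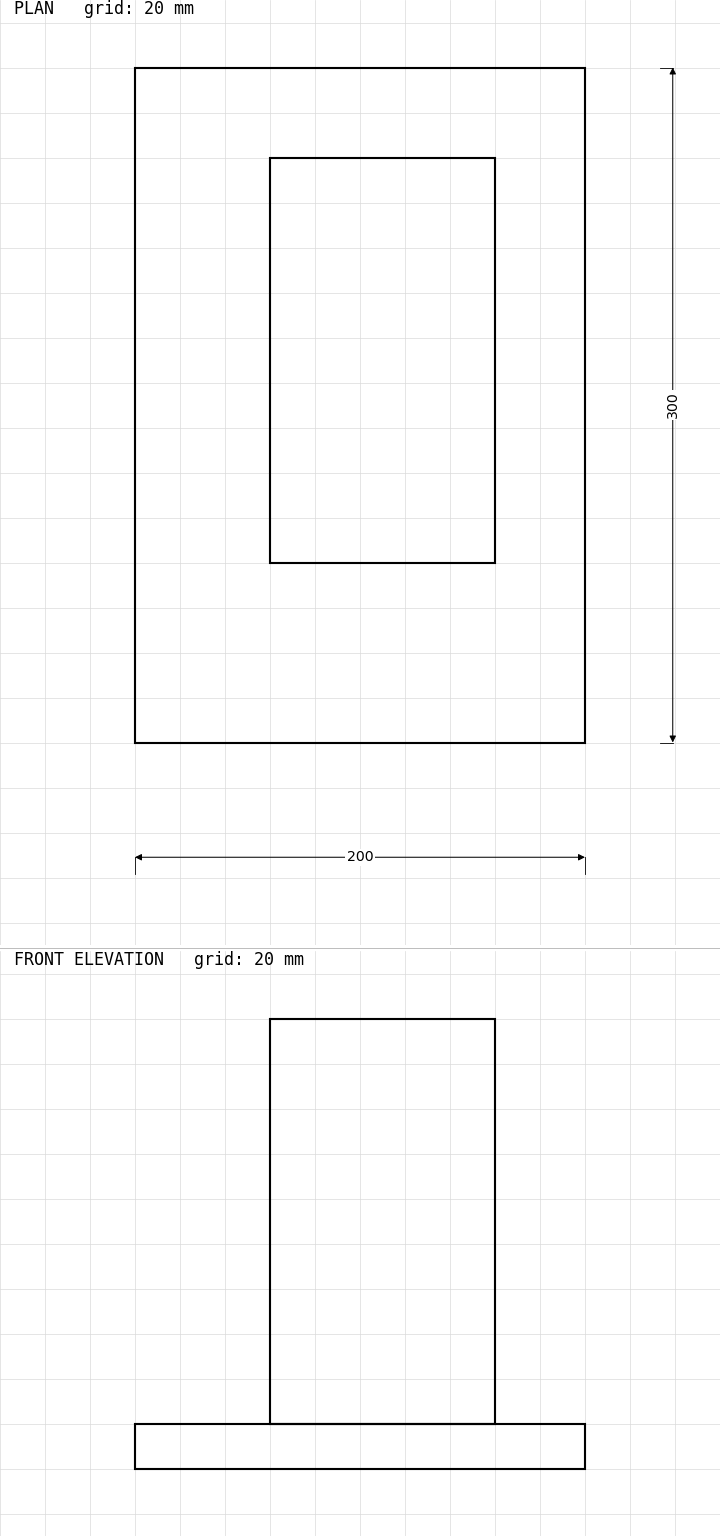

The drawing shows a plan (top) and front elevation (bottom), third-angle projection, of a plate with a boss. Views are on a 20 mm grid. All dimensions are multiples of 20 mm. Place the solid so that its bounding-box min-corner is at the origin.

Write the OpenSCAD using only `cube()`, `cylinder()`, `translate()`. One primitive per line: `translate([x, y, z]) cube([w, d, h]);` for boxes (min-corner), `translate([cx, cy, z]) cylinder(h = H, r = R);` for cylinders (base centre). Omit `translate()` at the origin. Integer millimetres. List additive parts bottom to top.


cube([200, 300, 20]);
translate([60, 80, 20]) cube([100, 180, 180]);


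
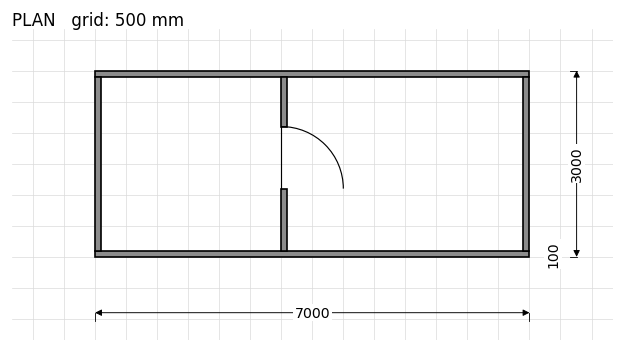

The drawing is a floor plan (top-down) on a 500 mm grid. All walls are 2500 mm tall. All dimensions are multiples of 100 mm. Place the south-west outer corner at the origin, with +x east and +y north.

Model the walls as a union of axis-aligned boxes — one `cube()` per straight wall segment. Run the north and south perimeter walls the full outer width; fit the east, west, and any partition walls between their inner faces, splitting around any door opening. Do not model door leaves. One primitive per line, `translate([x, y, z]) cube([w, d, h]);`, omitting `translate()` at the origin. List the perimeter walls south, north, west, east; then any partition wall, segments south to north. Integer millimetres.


cube([7000, 100, 2500]);
translate([0, 2900, 0]) cube([7000, 100, 2500]);
translate([0, 100, 0]) cube([100, 2800, 2500]);
translate([6900, 100, 0]) cube([100, 2800, 2500]);
translate([3000, 100, 0]) cube([100, 1000, 2500]);
translate([3000, 2100, 0]) cube([100, 800, 2500]);


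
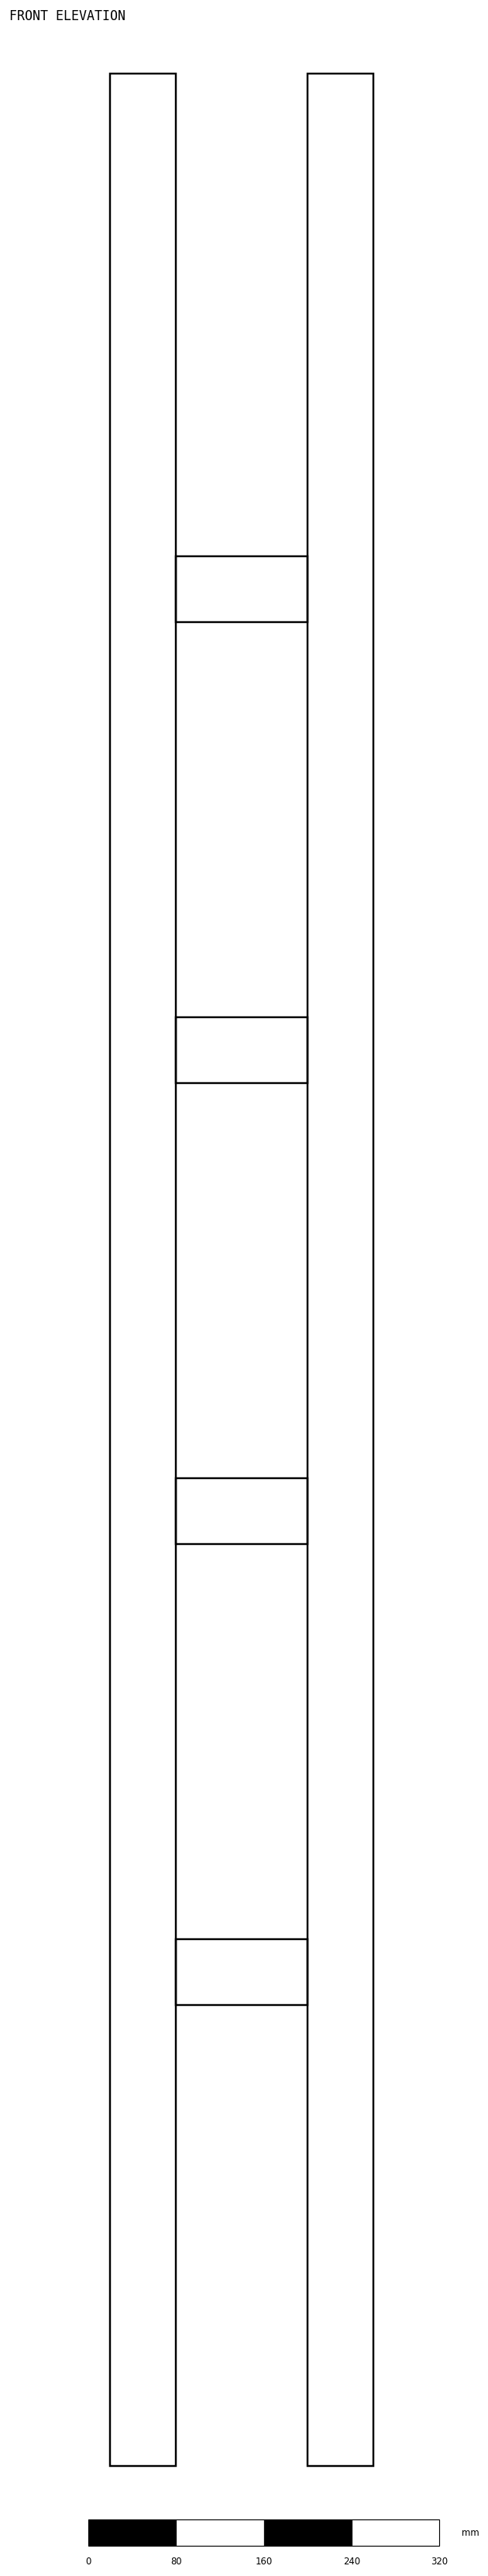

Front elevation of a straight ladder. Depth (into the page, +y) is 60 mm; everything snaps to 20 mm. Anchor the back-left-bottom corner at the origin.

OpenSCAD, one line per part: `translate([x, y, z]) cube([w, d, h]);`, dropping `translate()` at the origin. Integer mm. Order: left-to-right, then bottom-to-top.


cube([60, 60, 2180]);
translate([60, 0, 420]) cube([120, 60, 60]);
translate([60, 0, 840]) cube([120, 60, 60]);
translate([60, 0, 1260]) cube([120, 60, 60]);
translate([60, 0, 1680]) cube([120, 60, 60]);
translate([180, 0, 0]) cube([60, 60, 2180]);
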